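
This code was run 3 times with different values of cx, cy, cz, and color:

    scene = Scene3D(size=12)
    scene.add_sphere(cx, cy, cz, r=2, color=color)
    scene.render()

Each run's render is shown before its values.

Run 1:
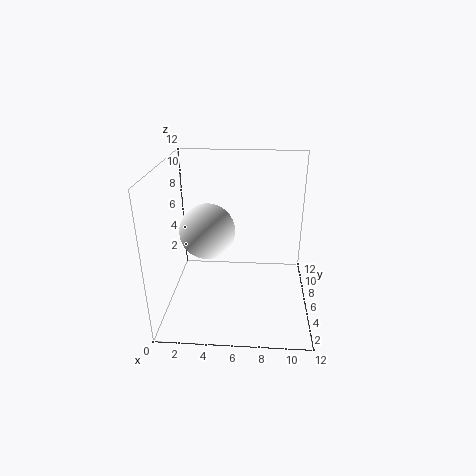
cx = 4
cy = 3
cz = 8
color = 'white'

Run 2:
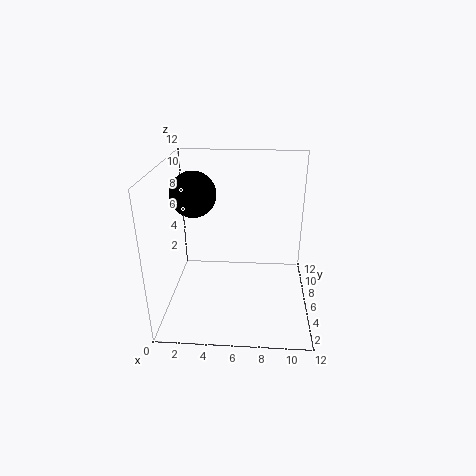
cx = 2
cy = 8
cz = 9
color = 'black'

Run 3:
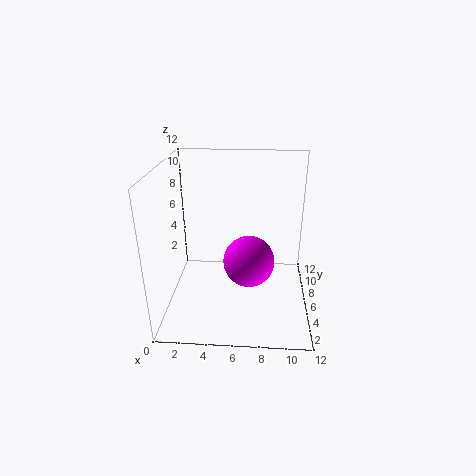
cx = 7
cy = 4
cz = 5
color = 'magenta'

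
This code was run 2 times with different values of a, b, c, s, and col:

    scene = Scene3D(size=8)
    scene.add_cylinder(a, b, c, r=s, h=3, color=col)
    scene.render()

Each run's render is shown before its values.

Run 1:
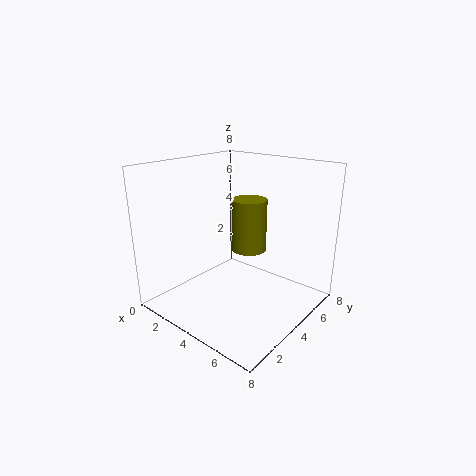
a = 4, b = 5, c = 3, s = 1, col = 'olive'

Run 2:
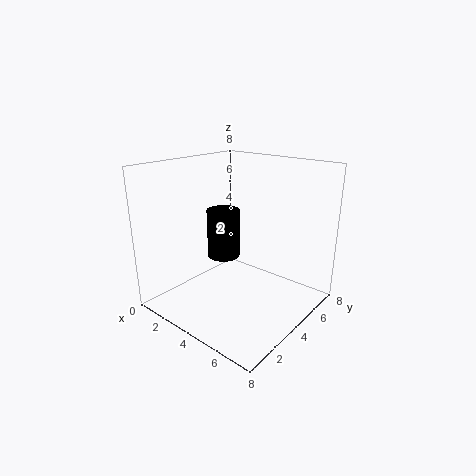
a = 2, b = 5, c = 2, s = 1, col = 'black'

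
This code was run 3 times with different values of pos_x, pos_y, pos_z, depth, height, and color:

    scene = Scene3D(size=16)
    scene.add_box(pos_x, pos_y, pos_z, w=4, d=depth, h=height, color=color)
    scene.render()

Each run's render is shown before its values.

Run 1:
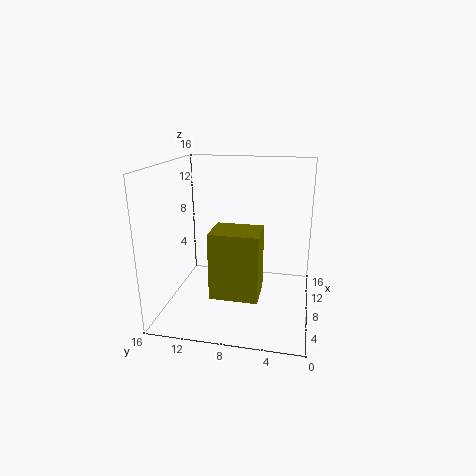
pos_x = 3, pos_y = 5, pos_z = 3, depth = 5, height = 7, color = 'olive'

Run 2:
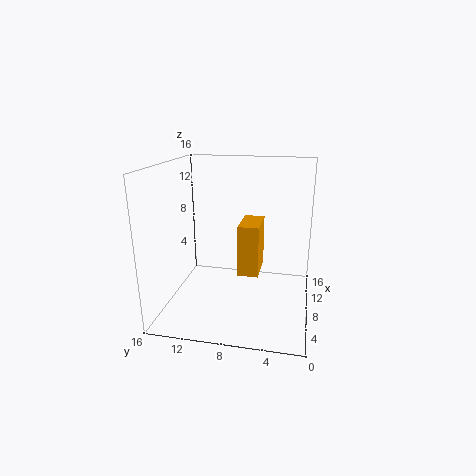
pos_x = 3, pos_y = 5, pos_z = 6, depth = 2, height = 5, color = 'orange'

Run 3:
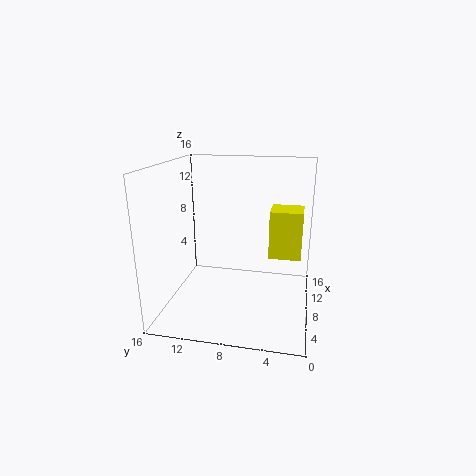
pos_x = 12, pos_y = 1, pos_z = 4, depth = 4, height = 6, color = 'yellow'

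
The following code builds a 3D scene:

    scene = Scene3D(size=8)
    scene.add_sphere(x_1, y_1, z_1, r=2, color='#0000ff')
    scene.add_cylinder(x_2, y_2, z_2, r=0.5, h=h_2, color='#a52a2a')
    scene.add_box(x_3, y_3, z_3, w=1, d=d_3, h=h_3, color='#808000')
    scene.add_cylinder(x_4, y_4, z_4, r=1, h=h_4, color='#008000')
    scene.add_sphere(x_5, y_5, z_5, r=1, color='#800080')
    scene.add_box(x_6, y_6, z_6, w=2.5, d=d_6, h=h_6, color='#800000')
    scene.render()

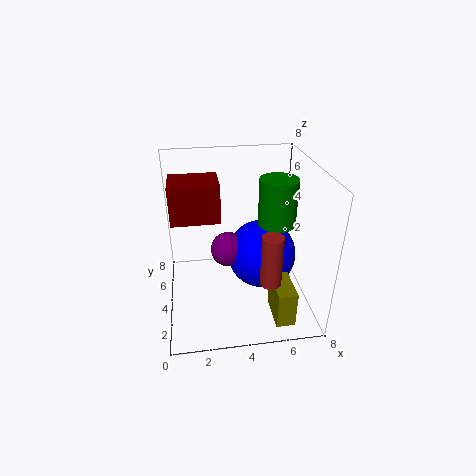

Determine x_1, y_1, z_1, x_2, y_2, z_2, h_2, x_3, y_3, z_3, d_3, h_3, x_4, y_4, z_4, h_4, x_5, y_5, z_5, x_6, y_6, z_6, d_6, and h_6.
x_1 = 5.5
y_1 = 4.5
z_1 = 2.5
x_2 = 5
y_2 = 0.5
z_2 = 3.5
h_2 = 2.5
x_3 = 5.5
y_3 = 0.5
z_3 = 0.5
d_3 = 2
h_3 = 2
x_4 = 6
y_4 = 3.5
z_4 = 5
h_4 = 2.5
x_5 = 3.5
y_5 = 4.5
z_5 = 3
x_6 = 0.5
y_6 = 3
z_6 = 5.5
d_6 = 2
h_6 = 2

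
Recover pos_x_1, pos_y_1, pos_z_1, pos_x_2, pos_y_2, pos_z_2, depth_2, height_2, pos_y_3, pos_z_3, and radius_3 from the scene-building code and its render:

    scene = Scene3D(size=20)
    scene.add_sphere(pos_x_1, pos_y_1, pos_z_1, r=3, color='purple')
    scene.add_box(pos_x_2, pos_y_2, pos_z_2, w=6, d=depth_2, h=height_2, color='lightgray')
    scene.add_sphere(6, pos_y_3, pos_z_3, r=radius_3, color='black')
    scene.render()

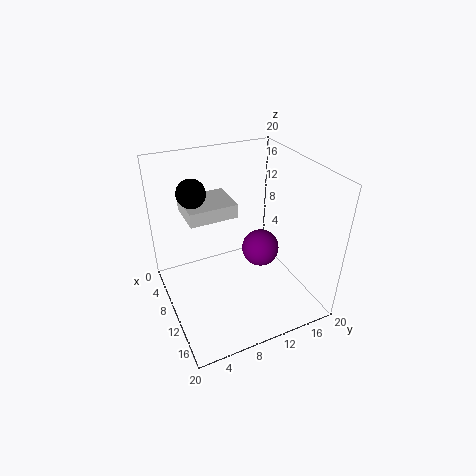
pos_x_1 = 6
pos_y_1 = 16
pos_z_1 = 4
pos_x_2 = 2
pos_y_2 = 4
pos_z_2 = 12
depth_2 = 7
height_2 = 2
pos_y_3 = 5
pos_z_3 = 16
radius_3 = 2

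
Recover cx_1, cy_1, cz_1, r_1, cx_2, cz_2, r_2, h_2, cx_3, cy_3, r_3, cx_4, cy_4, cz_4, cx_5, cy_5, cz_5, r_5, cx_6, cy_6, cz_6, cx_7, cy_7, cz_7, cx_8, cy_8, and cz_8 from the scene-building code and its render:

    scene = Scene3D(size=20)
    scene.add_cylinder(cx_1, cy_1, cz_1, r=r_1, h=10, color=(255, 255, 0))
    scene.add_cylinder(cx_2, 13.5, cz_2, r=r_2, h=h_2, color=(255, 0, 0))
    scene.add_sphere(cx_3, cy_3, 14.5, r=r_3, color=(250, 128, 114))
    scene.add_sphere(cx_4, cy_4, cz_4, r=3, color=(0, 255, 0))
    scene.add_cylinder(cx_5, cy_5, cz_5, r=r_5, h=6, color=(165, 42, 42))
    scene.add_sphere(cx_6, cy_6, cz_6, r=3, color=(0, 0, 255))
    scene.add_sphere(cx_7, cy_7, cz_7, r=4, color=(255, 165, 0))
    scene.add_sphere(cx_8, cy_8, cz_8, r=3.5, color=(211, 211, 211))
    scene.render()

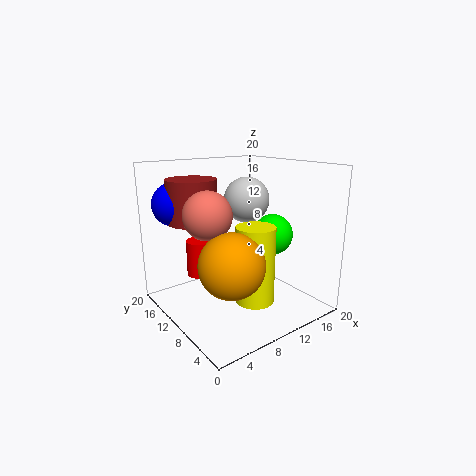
cx_1 = 9
cy_1 = 5
cz_1 = 3
r_1 = 2.5
cx_2 = 6
cz_2 = 4.5
r_2 = 2
h_2 = 5
cx_3 = 4
cy_3 = 8
r_3 = 3
cx_4 = 16
cy_4 = 9.5
cz_4 = 9.5
cx_5 = 5.5
cy_5 = 14.5
cz_5 = 12
r_5 = 3.5
cx_6 = 3.5
cy_6 = 16
cz_6 = 14.5
cx_7 = 5
cy_7 = 4.5
cz_7 = 9
cx_8 = 15
cy_8 = 14.5
cz_8 = 14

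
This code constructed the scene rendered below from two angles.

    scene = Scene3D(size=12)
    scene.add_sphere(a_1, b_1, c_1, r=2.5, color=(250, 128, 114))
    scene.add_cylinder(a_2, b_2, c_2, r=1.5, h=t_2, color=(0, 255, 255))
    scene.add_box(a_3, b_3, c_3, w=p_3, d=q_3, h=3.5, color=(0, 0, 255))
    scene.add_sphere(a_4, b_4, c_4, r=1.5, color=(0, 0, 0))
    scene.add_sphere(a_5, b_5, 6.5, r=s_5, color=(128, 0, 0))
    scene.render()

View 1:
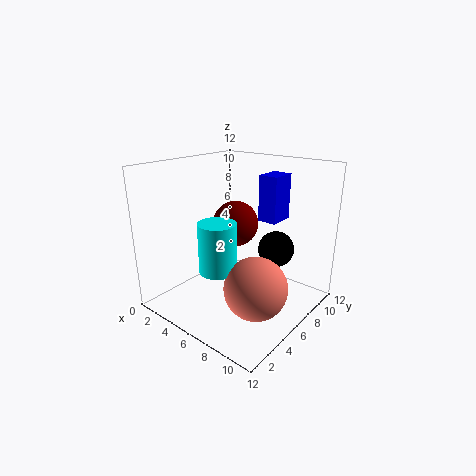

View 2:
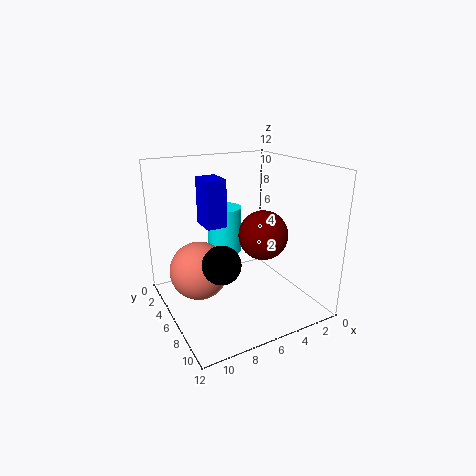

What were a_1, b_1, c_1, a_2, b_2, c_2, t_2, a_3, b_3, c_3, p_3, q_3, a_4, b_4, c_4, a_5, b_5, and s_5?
a_1 = 9
b_1 = 4.5
c_1 = 3
a_2 = 6
b_2 = 3.5
c_2 = 4
t_2 = 4
a_3 = 8
b_3 = 6
c_3 = 8
p_3 = 1.5
q_3 = 2
a_4 = 8.5
b_4 = 8
c_4 = 5
a_5 = 4.5
b_5 = 7.5
s_5 = 2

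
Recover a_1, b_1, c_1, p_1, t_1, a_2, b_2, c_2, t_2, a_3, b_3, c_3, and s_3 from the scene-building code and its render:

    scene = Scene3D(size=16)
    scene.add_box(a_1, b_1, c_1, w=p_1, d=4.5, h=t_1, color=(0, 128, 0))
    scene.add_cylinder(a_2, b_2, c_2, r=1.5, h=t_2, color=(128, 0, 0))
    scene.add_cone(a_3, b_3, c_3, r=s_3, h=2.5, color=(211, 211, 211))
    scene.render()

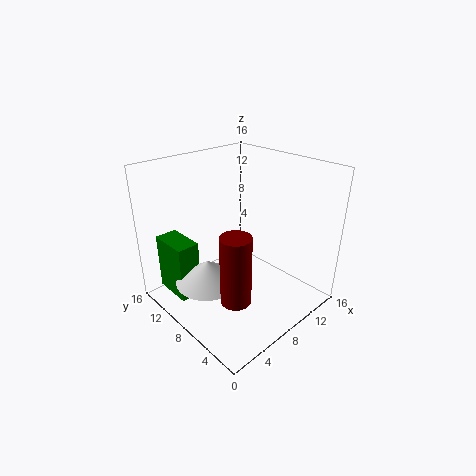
a_1 = 1.5, b_1 = 10, c_1 = 1.5, p_1 = 2.5, t_1 = 6.5, a_2 = 3.5, b_2 = 3.5, c_2 = 4.5, t_2 = 7, a_3 = 4, b_3 = 8.5, c_3 = 4, s_3 = 3.5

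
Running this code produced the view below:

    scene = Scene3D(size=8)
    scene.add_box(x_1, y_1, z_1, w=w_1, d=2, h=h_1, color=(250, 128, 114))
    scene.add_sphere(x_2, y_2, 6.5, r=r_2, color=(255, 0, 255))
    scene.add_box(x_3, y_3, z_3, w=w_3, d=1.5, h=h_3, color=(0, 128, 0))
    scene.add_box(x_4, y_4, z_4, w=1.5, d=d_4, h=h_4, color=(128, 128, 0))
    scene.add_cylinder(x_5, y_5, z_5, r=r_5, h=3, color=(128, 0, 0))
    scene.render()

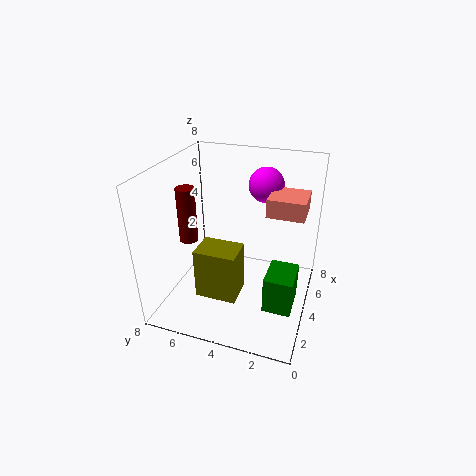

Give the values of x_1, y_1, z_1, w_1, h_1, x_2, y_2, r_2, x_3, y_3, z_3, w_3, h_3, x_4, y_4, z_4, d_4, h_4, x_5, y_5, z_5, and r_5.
x_1 = 4, y_1 = 0.5, z_1 = 5.5, w_1 = 2, h_1 = 1, x_2 = 6, y_2 = 3, r_2 = 1, x_3 = 2, y_3 = 0.5, z_3 = 1, w_3 = 2, h_3 = 2, x_4 = 0.5, y_4 = 3, z_4 = 2.5, d_4 = 2, h_4 = 2.5, x_5 = 3, y_5 = 6.5, z_5 = 4, r_5 = 0.5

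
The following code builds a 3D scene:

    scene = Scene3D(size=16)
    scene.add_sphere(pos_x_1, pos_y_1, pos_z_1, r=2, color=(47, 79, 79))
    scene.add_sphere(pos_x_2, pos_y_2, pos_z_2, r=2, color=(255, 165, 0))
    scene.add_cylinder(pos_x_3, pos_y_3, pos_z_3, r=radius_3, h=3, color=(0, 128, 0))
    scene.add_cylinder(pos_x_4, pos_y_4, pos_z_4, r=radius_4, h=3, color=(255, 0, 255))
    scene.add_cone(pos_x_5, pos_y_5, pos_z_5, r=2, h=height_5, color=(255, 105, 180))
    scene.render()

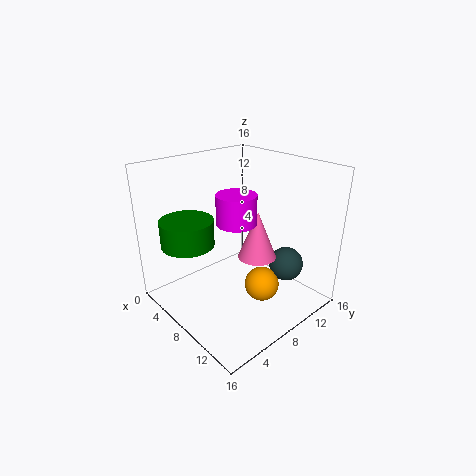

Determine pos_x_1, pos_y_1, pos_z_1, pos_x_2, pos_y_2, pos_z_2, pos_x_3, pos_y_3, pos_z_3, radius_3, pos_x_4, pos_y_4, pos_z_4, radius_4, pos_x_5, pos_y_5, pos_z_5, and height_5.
pos_x_1 = 11
pos_y_1 = 13
pos_z_1 = 4
pos_x_2 = 10
pos_y_2 = 10
pos_z_2 = 2
pos_x_3 = 4
pos_y_3 = 4
pos_z_3 = 7
radius_3 = 3
pos_x_4 = 10
pos_y_4 = 6
pos_z_4 = 11
radius_4 = 2
pos_x_5 = 11
pos_y_5 = 8
pos_z_5 = 7
height_5 = 5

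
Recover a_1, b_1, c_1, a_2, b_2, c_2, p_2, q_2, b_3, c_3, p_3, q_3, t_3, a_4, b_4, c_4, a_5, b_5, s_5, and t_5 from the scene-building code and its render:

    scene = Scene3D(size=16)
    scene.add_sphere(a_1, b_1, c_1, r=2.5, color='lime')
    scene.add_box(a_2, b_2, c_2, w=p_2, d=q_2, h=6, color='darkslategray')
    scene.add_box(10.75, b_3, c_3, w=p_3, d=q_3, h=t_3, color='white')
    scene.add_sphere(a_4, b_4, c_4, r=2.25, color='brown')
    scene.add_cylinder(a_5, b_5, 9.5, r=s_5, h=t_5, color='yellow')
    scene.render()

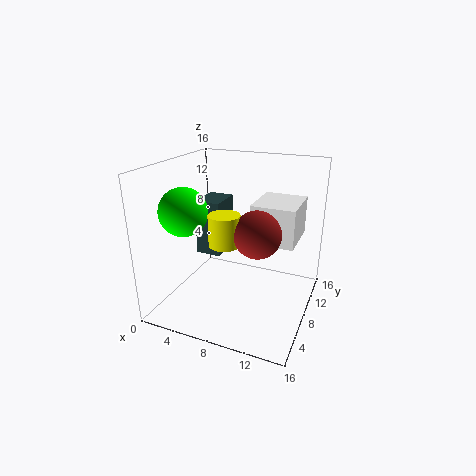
a_1 = 3.75, b_1 = 4, c_1 = 11.75, a_2 = 3.75, b_2 = 6.25, c_2 = 6.25, p_2 = 2.75, q_2 = 3.75, b_3 = 4.25, c_3 = 9.5, p_3 = 4.25, q_3 = 5, t_3 = 3.75, a_4 = 11.75, b_4 = 3.75, c_4 = 10.75, a_5 = 8.75, b_5 = 3, s_5 = 1.5, t_5 = 3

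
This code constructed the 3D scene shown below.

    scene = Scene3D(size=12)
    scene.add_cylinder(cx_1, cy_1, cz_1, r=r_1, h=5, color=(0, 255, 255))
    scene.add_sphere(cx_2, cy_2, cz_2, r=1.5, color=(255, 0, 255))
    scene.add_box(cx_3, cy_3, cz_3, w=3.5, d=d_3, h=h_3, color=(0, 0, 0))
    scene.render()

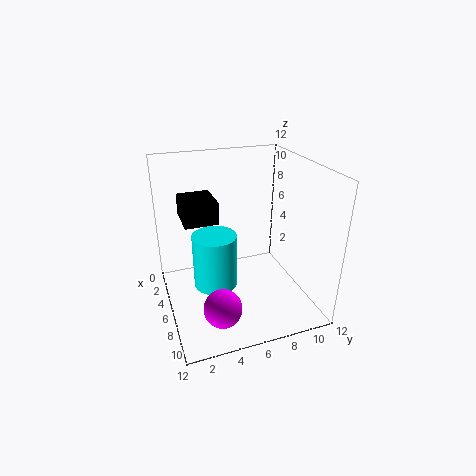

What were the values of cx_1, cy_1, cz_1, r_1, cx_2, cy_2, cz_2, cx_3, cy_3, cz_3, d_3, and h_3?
cx_1 = 4, cy_1 = 4.5, cz_1 = 0.5, r_1 = 2, cx_2 = 9.5, cy_2 = 3.5, cz_2 = 2, cx_3 = 0.5, cy_3 = 2, cz_3 = 6.5, d_3 = 3, h_3 = 2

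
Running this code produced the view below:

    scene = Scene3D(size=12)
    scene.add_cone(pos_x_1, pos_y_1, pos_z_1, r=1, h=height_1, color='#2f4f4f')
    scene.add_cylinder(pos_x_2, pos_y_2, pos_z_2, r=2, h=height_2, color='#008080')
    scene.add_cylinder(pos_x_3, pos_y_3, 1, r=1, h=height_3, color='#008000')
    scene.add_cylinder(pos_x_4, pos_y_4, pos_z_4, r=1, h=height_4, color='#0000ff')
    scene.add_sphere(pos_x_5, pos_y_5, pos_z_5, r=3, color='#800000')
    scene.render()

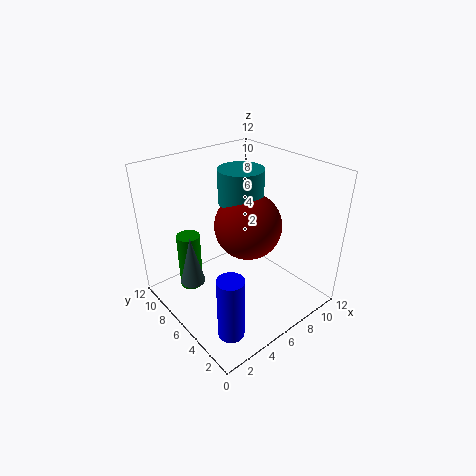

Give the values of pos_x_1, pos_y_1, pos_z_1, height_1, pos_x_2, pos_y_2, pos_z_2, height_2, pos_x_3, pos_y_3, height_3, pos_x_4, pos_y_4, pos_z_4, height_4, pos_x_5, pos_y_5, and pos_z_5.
pos_x_1 = 2
pos_y_1 = 7
pos_z_1 = 3
height_1 = 4
pos_x_2 = 8
pos_y_2 = 8
pos_z_2 = 8
height_2 = 3
pos_x_3 = 3
pos_y_3 = 9
height_3 = 5
pos_x_4 = 2
pos_y_4 = 2
pos_z_4 = 1
height_4 = 5
pos_x_5 = 8
pos_y_5 = 7
pos_z_5 = 6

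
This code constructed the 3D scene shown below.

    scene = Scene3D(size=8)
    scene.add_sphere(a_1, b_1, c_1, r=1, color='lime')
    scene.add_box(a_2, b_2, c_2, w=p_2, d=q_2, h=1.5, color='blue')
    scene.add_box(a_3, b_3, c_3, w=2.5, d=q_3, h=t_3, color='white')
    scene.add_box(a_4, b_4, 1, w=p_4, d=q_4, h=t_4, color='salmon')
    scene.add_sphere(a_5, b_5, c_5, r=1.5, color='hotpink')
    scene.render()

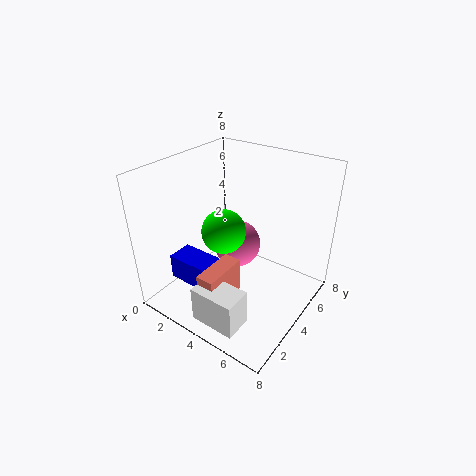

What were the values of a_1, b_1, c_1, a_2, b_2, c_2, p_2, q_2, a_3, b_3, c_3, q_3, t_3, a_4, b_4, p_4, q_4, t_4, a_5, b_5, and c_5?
a_1 = 5, b_1 = 1.5, c_1 = 6, a_2 = 0.5, b_2 = 2, c_2 = 1, p_2 = 2.5, q_2 = 1.5, a_3 = 3.5, b_3 = 0.5, c_3 = 0.5, q_3 = 1.5, t_3 = 2, a_4 = 3.5, b_4 = 1, p_4 = 1, q_4 = 2.5, t_4 = 2, a_5 = 2.5, b_5 = 6, c_5 = 2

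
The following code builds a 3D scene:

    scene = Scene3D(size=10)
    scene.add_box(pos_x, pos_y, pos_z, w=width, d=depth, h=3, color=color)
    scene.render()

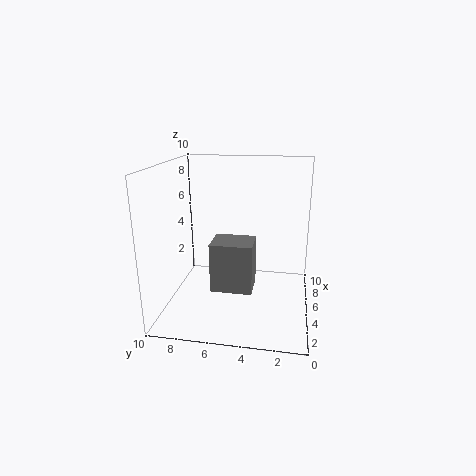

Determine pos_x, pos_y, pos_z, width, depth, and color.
pos_x = 1
pos_y = 3.5
pos_z = 3
width = 2
depth = 2.5
color = 'gray'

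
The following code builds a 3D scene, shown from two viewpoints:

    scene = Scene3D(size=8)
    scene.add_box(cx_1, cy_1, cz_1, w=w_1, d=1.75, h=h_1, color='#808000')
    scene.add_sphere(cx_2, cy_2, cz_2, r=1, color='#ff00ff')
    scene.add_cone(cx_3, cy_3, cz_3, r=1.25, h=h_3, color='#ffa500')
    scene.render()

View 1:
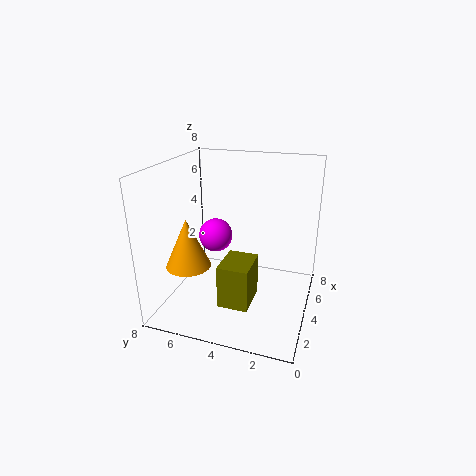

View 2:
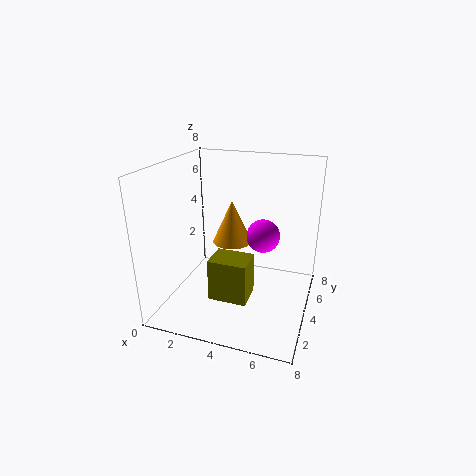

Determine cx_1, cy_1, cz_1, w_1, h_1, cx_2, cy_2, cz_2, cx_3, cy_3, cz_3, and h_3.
cx_1 = 2.5, cy_1 = 3, cz_1 = 0.25, w_1 = 2.25, h_1 = 2.5, cx_2 = 5, cy_2 = 5.75, cz_2 = 3.5, cx_3 = 2.75, cy_3 = 6.5, cz_3 = 2.5, h_3 = 2.75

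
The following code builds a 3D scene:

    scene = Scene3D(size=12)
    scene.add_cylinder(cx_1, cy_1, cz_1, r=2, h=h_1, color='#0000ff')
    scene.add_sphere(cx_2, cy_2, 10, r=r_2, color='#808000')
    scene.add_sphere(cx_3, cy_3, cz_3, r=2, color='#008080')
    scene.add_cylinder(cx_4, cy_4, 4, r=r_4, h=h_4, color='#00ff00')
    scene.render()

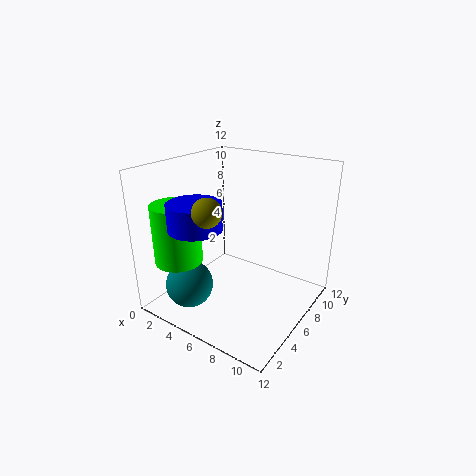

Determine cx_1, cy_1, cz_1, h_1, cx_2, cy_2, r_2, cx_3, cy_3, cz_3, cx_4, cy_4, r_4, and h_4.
cx_1 = 5; cy_1 = 2; cz_1 = 8; h_1 = 2; cx_2 = 7; cy_2 = 1; r_2 = 1; cx_3 = 3; cy_3 = 3; cz_3 = 2; cx_4 = 2; cy_4 = 3; r_4 = 2; h_4 = 5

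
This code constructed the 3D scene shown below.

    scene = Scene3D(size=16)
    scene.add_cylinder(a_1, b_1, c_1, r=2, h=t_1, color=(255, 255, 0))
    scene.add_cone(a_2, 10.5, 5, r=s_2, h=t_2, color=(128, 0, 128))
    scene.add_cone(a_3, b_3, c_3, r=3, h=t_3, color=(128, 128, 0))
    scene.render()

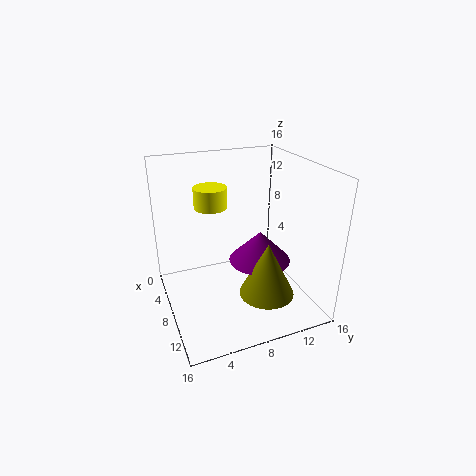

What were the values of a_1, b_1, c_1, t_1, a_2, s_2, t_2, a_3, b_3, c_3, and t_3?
a_1 = 3
b_1 = 6.5
c_1 = 10
t_1 = 2.5
a_2 = 8.5
s_2 = 3.5
t_2 = 3.5
a_3 = 11.5
b_3 = 10
c_3 = 2.5
t_3 = 6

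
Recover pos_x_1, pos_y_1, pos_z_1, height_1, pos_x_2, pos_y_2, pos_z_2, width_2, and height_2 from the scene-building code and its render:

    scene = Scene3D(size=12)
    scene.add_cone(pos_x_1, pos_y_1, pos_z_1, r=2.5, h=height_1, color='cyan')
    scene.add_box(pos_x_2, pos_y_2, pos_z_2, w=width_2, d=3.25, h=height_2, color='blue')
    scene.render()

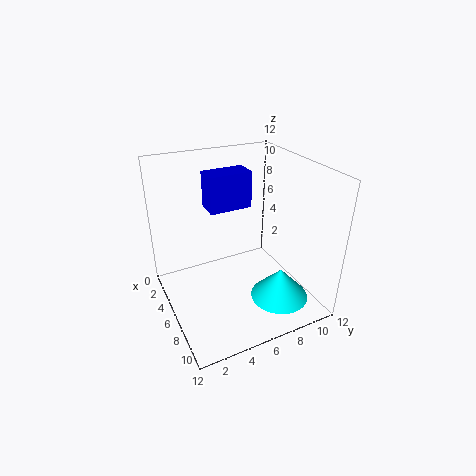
pos_x_1 = 8.25
pos_y_1 = 9
pos_z_1 = 0.5
height_1 = 2.75
pos_x_2 = 5.5
pos_y_2 = 3.25
pos_z_2 = 9.25
width_2 = 1.75
height_2 = 2.75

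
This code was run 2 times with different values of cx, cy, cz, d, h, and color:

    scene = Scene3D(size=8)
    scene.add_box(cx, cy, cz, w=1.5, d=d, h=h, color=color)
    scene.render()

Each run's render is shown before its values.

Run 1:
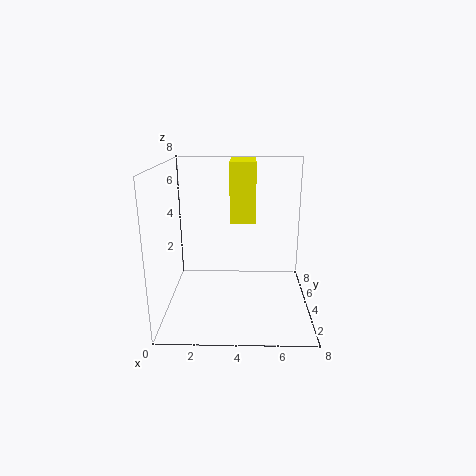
cx = 3.5; cy = 5; cz = 4.5; d = 2.5; h = 3.5; color = 'yellow'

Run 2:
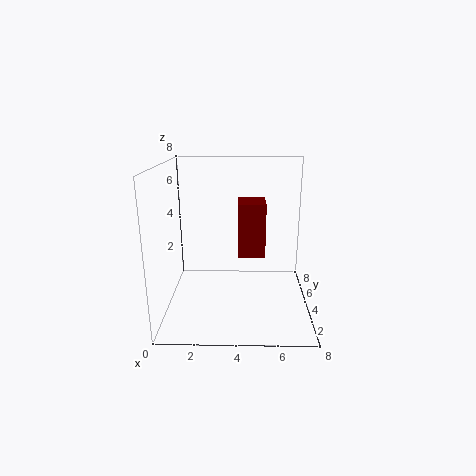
cx = 4; cy = 3.5; cz = 3; d = 2; h = 3; color = 'maroon'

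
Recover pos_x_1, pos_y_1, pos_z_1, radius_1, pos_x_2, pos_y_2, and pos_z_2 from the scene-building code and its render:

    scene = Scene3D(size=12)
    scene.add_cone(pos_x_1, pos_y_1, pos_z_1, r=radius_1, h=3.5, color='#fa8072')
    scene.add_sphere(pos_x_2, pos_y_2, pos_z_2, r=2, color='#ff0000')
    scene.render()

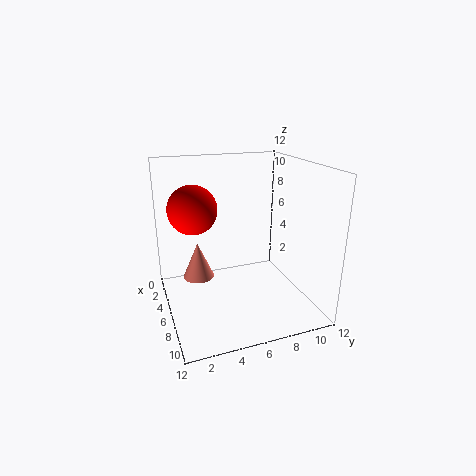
pos_x_1 = 1.5, pos_y_1 = 3.5, pos_z_1 = 0.5, radius_1 = 1.5, pos_x_2 = 5, pos_y_2 = 2.5, pos_z_2 = 8.5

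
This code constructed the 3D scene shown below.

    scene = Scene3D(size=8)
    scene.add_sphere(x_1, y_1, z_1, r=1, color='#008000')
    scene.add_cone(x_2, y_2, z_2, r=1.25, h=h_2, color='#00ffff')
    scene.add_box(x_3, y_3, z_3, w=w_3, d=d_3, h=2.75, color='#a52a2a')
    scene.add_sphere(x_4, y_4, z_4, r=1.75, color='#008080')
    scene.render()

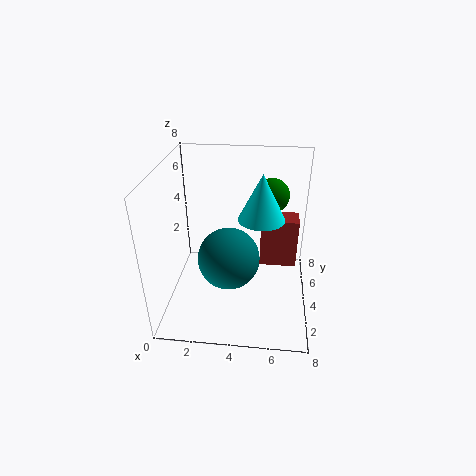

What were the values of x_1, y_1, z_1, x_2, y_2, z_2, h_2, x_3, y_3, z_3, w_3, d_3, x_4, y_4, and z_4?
x_1 = 5.75; y_1 = 6; z_1 = 5.75; x_2 = 5.25; y_2 = 4; z_2 = 5.25; h_2 = 2.5; x_3 = 5.25; y_3 = 3.75; z_3 = 2.5; w_3 = 2; d_3 = 1.25; x_4 = 3.5; y_4 = 3.75; z_4 = 2.75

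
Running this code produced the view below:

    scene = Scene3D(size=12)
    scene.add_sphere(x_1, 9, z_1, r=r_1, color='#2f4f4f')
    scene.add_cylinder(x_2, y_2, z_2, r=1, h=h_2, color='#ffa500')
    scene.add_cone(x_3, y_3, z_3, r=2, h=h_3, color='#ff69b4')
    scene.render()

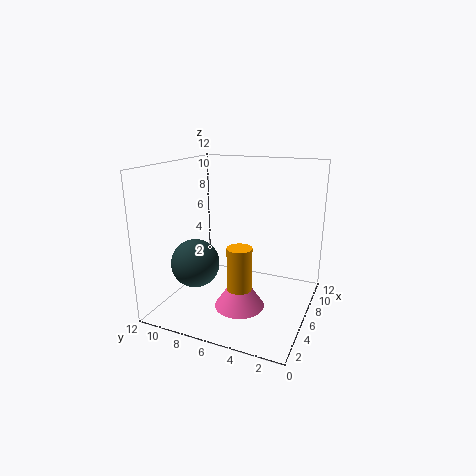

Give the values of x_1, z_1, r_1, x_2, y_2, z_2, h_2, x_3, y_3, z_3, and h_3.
x_1 = 4
z_1 = 4
r_1 = 2
x_2 = 4
y_2 = 5
z_2 = 1
h_2 = 5
x_3 = 4
y_3 = 5
z_3 = 1
h_3 = 3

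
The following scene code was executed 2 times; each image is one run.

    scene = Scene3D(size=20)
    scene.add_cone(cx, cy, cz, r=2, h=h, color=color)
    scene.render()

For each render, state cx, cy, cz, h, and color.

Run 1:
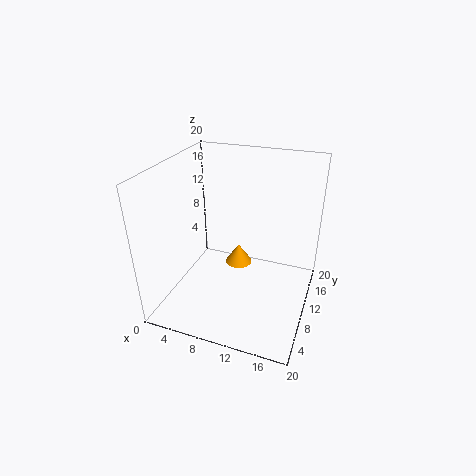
cx = 9, cy = 13, cz = 4, h = 3, color = 'orange'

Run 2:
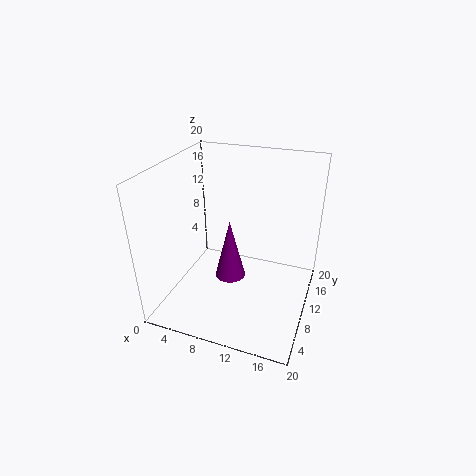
cx = 10, cy = 7, cz = 6, h = 8, color = 'purple'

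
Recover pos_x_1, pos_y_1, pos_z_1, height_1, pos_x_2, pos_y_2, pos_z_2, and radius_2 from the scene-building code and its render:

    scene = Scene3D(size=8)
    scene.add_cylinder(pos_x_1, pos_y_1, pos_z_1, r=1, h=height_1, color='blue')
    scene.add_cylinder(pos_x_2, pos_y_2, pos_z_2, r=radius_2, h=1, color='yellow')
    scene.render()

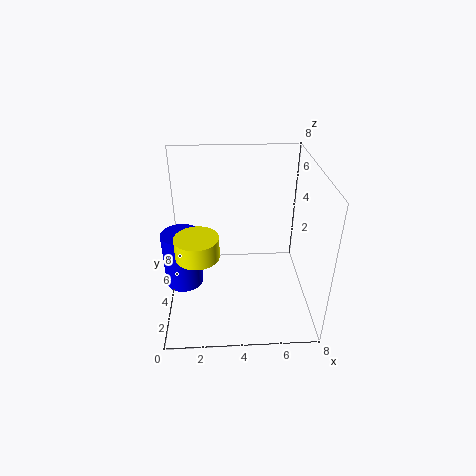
pos_x_1 = 1
pos_y_1 = 3
pos_z_1 = 2
height_1 = 3
pos_x_2 = 2
pos_y_2 = 1
pos_z_2 = 5
radius_2 = 1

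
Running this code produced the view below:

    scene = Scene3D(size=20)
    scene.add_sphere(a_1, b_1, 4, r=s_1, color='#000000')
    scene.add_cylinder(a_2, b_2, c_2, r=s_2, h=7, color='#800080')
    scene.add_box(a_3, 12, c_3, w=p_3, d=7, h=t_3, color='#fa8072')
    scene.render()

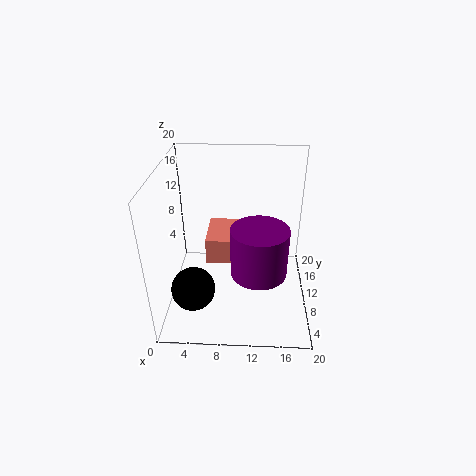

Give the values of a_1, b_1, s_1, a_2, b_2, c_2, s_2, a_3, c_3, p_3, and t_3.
a_1 = 4, b_1 = 6, s_1 = 3, a_2 = 13, b_2 = 9, c_2 = 5, s_2 = 4, a_3 = 5, c_3 = 4, p_3 = 6, t_3 = 4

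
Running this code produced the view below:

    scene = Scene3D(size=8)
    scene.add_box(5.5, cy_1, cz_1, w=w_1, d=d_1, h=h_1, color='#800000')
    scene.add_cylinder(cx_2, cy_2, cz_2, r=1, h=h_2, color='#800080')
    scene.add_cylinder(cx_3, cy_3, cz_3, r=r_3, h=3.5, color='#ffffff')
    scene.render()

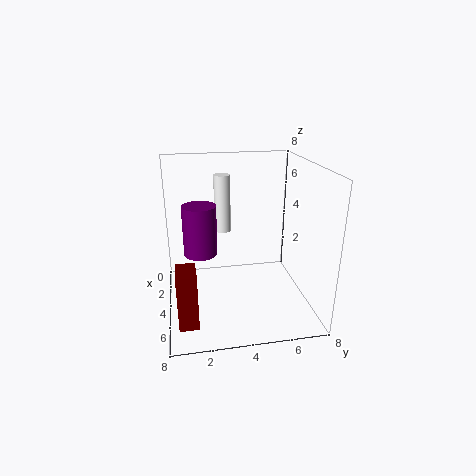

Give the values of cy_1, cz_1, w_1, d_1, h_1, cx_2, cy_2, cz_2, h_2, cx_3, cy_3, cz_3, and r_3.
cy_1 = 0.5; cz_1 = 0.5; w_1 = 1.5; d_1 = 1; h_1 = 3; cx_2 = 2.5; cy_2 = 2; cz_2 = 2.5; h_2 = 3; cx_3 = 1.5; cy_3 = 3.5; cz_3 = 3.5; r_3 = 0.5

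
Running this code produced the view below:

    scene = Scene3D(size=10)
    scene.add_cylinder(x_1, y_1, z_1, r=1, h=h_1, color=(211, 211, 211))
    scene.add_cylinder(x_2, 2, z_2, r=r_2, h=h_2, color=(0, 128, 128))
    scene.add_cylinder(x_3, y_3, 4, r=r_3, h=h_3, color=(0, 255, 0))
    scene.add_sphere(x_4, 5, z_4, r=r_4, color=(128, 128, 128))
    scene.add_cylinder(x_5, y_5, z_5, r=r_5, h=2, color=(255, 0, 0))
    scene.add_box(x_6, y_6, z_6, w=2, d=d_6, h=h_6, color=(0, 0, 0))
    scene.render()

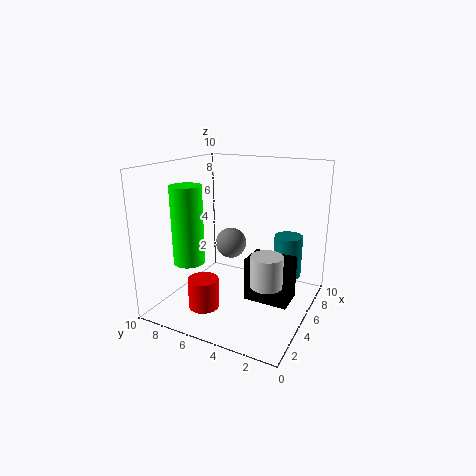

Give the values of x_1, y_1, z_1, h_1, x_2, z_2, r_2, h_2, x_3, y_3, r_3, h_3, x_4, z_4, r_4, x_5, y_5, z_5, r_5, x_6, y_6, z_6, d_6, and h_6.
x_1 = 3
y_1 = 2
z_1 = 3
h_1 = 2
x_2 = 7
z_2 = 2
r_2 = 1
h_2 = 3
x_3 = 2
y_3 = 7
r_3 = 1
h_3 = 5
x_4 = 4
z_4 = 5
r_4 = 1
x_5 = 2
y_5 = 6
z_5 = 1
r_5 = 1
x_6 = 4
y_6 = 1
z_6 = 1
d_6 = 3
h_6 = 3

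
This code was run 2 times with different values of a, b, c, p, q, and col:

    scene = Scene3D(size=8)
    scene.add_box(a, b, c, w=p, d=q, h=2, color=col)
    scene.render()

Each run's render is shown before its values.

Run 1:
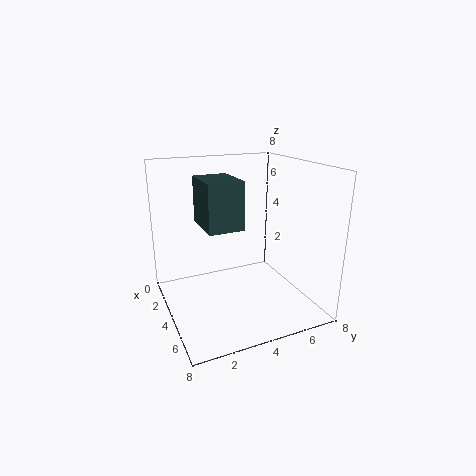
a = 6
b = 1
c = 6
p = 2
q = 1.5
col = 'darkslategray'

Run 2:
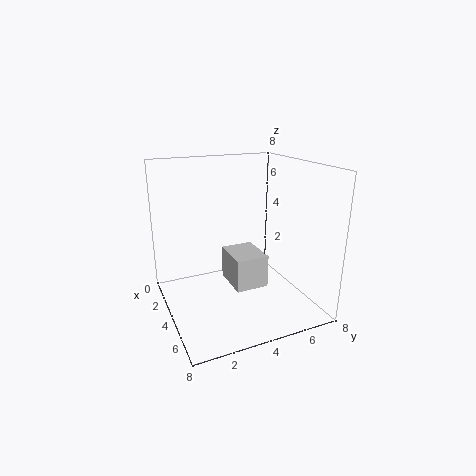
a = 1.5
b = 4
c = 0.5
p = 2.5
q = 2
col = 'lightgray'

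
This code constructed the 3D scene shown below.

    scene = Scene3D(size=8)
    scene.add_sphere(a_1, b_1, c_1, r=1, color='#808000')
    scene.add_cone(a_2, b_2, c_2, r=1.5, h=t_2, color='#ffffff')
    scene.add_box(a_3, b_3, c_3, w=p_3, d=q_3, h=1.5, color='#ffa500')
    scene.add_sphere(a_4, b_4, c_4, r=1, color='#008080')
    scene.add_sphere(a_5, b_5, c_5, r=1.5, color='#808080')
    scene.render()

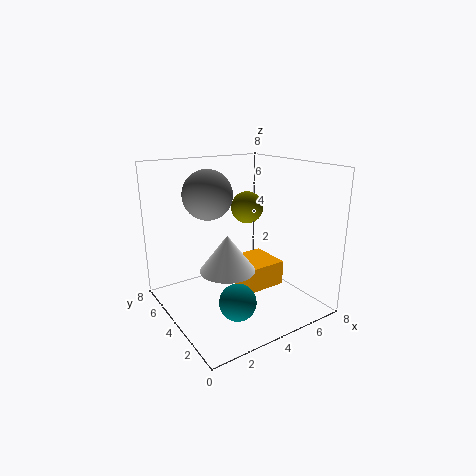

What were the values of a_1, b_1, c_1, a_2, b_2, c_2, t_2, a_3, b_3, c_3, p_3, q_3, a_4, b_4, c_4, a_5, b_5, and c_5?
a_1 = 6; b_1 = 6; c_1 = 5; a_2 = 3; b_2 = 3.5; c_2 = 2.5; t_2 = 2; a_3 = 4.5; b_3 = 3.5; c_3 = 0.5; p_3 = 2.5; q_3 = 2.5; a_4 = 3; b_4 = 2.5; c_4 = 1; a_5 = 3.5; b_5 = 6.5; c_5 = 6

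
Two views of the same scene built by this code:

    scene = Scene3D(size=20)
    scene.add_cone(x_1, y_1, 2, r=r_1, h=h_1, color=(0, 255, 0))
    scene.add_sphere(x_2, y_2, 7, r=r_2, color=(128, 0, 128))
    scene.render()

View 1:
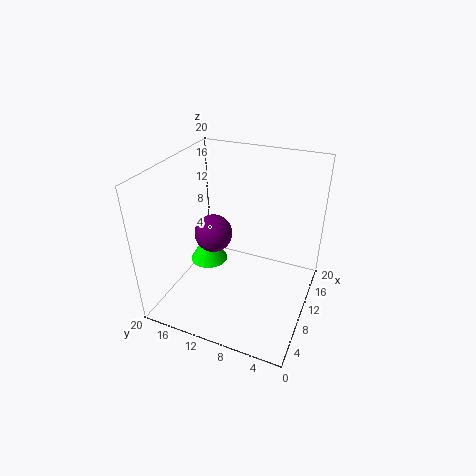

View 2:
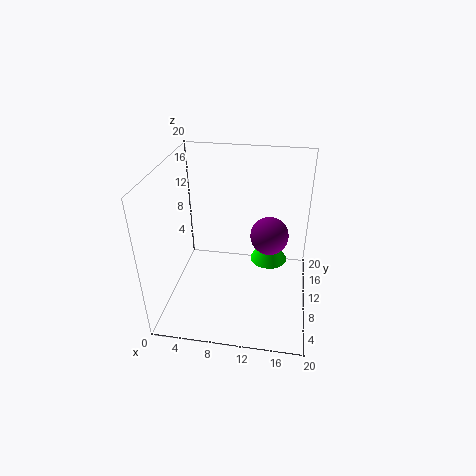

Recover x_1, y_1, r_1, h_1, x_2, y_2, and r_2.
x_1 = 14; y_1 = 17; r_1 = 3; h_1 = 5; x_2 = 14; y_2 = 16; r_2 = 3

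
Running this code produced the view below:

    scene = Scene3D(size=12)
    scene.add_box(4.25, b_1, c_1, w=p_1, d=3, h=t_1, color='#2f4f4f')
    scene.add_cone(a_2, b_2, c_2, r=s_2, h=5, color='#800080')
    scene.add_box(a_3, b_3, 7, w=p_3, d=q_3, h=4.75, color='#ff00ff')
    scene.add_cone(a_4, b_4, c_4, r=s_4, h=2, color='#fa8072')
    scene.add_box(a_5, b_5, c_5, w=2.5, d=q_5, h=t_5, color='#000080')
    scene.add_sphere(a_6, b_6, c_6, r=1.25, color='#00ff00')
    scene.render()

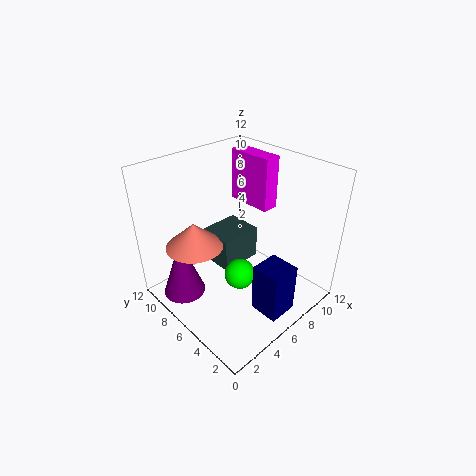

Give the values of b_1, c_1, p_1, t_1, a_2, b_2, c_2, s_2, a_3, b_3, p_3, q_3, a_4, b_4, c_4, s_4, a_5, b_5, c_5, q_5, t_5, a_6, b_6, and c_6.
b_1 = 5.5, c_1 = 3.75, p_1 = 3.5, t_1 = 2.75, a_2 = 1.75, b_2 = 8.25, c_2 = 1.5, s_2 = 1.75, a_3 = 9.5, b_3 = 6.25, p_3 = 1.5, q_3 = 4.25, a_4 = 2.5, b_4 = 7.25, c_4 = 6.25, s_4 = 2.25, a_5 = 5.25, b_5 = 1, c_5 = 0.5, q_5 = 2.5, t_5 = 4.25, a_6 = 5, b_6 = 4.75, c_6 = 3.5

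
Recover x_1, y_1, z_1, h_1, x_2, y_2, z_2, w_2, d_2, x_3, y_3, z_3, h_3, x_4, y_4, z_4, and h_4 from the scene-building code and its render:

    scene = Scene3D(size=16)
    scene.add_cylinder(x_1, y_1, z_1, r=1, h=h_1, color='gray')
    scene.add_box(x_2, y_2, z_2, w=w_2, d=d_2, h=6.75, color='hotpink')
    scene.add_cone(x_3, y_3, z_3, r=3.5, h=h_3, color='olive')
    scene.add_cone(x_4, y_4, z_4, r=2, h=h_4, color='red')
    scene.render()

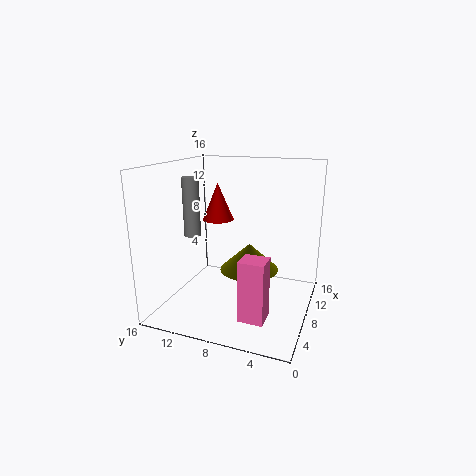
x_1 = 9, y_1 = 14.25, z_1 = 7.25, h_1 = 7, x_2 = 3.75, y_2 = 3.75, z_2 = 0.25, w_2 = 2.5, d_2 = 2.75, x_3 = 10.5, y_3 = 7.5, z_3 = 3.25, h_3 = 3.25, x_4 = 13.25, y_4 = 12.75, z_4 = 8.25, h_4 = 4.75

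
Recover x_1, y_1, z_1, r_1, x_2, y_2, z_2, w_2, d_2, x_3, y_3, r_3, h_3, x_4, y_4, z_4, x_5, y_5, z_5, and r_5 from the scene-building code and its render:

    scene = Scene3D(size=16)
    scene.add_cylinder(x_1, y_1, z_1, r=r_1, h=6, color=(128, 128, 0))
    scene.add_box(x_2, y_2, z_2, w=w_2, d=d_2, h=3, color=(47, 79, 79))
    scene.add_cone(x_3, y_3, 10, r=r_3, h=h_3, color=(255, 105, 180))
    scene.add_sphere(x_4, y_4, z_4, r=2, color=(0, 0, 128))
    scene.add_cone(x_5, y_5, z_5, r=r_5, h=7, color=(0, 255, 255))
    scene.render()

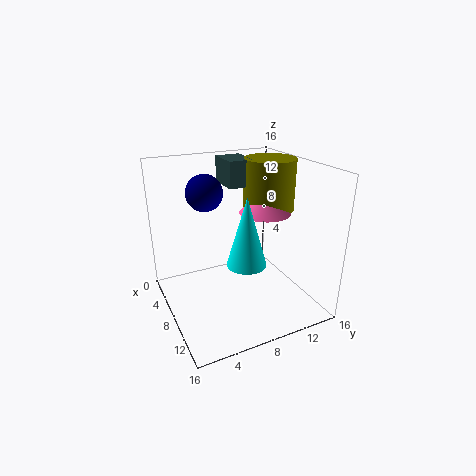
x_1 = 6; y_1 = 13; z_1 = 10; r_1 = 3; x_2 = 2; y_2 = 8; z_2 = 13; w_2 = 4; d_2 = 3; x_3 = 7; y_3 = 12; r_3 = 3; h_3 = 3; x_4 = 6; y_4 = 5; z_4 = 13; x_5 = 12; y_5 = 7; z_5 = 7; r_5 = 2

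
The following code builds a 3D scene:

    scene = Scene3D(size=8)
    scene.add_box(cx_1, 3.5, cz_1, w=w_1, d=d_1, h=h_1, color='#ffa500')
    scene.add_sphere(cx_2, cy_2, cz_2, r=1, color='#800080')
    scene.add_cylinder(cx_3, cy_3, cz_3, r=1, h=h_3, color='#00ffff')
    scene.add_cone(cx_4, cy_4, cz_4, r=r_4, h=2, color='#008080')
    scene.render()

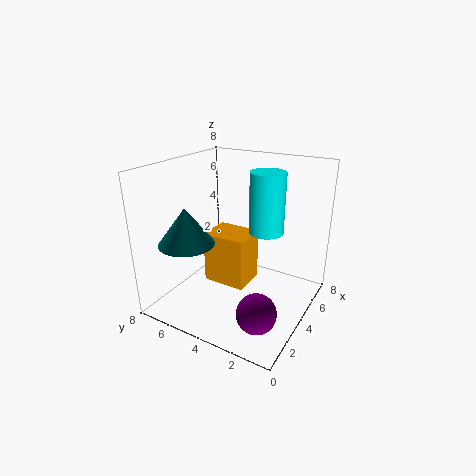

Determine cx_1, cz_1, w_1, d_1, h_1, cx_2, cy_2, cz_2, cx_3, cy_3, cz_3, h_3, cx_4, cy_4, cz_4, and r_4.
cx_1 = 3.5
cz_1 = 1
w_1 = 2
d_1 = 2.5
h_1 = 3
cx_2 = 1.5
cy_2 = 1.5
cz_2 = 1.5
cx_3 = 5.5
cy_3 = 3
cz_3 = 4
h_3 = 3.5
cx_4 = 2
cy_4 = 6
cz_4 = 4
r_4 = 1.5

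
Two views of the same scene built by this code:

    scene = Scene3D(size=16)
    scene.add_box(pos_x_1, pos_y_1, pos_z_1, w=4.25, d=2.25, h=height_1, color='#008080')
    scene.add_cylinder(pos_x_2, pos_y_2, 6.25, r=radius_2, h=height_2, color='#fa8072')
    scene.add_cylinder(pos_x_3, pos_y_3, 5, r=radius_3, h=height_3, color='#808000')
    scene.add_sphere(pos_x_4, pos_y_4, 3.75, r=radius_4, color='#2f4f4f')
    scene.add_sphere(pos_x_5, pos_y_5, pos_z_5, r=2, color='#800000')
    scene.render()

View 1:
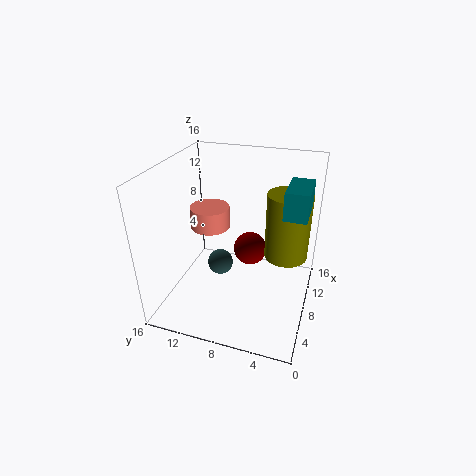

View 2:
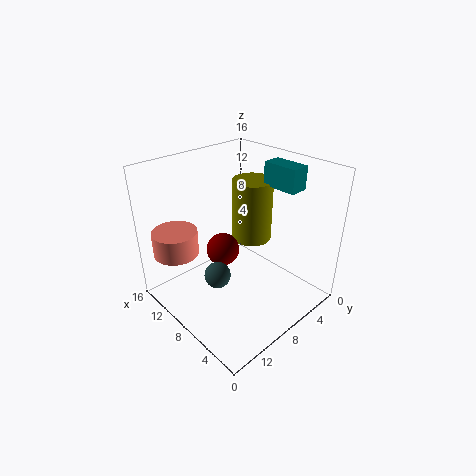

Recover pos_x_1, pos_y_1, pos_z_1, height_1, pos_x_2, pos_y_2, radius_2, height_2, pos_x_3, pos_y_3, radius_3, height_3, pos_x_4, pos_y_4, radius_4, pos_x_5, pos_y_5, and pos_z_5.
pos_x_1 = 5
pos_y_1 = 0.5
pos_z_1 = 12.5
height_1 = 2.75
pos_x_2 = 12.5
pos_y_2 = 13.25
radius_2 = 2.5
height_2 = 2.75
pos_x_3 = 10.75
pos_y_3 = 3
radius_3 = 2.5
height_3 = 7.75
pos_x_4 = 8.75
pos_y_4 = 10.5
radius_4 = 1.5
pos_x_5 = 11.25
pos_y_5 = 7.5
pos_z_5 = 4.75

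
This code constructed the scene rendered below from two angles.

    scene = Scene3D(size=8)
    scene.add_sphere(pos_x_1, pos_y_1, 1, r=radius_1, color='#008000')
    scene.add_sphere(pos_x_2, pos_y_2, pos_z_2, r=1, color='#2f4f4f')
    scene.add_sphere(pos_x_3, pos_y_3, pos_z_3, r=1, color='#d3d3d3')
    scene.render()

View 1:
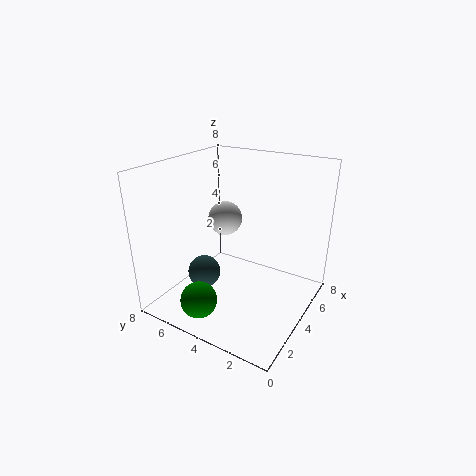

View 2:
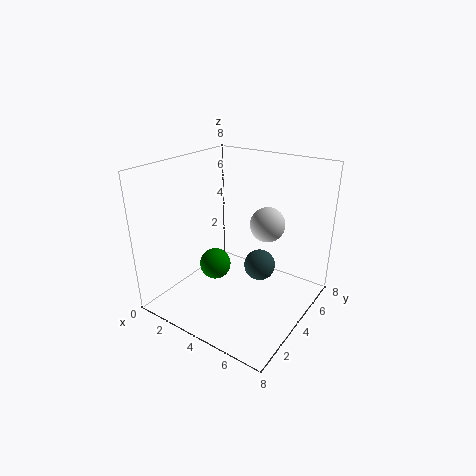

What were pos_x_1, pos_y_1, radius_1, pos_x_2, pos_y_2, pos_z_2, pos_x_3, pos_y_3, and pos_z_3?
pos_x_1 = 1.5
pos_y_1 = 5
radius_1 = 1
pos_x_2 = 4
pos_y_2 = 6.5
pos_z_2 = 1
pos_x_3 = 5
pos_y_3 = 5.5
pos_z_3 = 4.5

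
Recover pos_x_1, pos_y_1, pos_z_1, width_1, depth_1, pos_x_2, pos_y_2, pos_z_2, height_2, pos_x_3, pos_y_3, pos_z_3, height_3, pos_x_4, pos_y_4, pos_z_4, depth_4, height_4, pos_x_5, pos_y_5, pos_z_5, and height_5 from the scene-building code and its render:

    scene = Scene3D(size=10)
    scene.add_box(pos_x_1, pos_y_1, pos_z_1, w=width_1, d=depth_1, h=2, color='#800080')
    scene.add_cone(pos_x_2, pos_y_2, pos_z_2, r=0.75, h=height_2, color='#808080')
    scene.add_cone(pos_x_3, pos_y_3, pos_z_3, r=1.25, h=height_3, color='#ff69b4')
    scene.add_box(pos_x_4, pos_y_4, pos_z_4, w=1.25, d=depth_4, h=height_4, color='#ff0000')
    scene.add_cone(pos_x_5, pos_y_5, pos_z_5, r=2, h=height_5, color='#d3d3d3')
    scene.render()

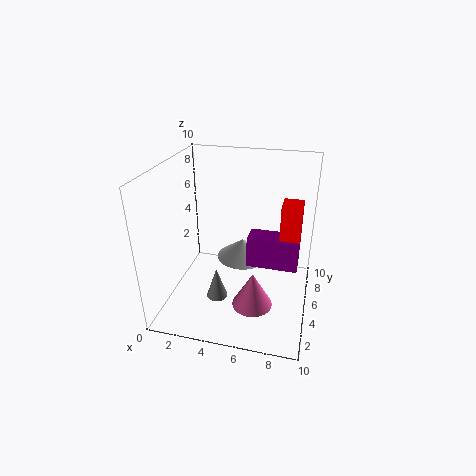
pos_x_1 = 6; pos_y_1 = 3.25; pos_z_1 = 4; width_1 = 3.25; depth_1 = 1.5; pos_x_2 = 3.75; pos_y_2 = 3.75; pos_z_2 = 0.75; height_2 = 2.25; pos_x_3 = 6.75; pos_y_3 = 1.75; pos_z_3 = 2.25; height_3 = 2.25; pos_x_4 = 8; pos_y_4 = 3.5; pos_z_4 = 5; depth_4 = 1.5; height_4 = 3.25; pos_x_5 = 4.75; pos_y_5 = 7.5; pos_z_5 = 2; height_5 = 1.5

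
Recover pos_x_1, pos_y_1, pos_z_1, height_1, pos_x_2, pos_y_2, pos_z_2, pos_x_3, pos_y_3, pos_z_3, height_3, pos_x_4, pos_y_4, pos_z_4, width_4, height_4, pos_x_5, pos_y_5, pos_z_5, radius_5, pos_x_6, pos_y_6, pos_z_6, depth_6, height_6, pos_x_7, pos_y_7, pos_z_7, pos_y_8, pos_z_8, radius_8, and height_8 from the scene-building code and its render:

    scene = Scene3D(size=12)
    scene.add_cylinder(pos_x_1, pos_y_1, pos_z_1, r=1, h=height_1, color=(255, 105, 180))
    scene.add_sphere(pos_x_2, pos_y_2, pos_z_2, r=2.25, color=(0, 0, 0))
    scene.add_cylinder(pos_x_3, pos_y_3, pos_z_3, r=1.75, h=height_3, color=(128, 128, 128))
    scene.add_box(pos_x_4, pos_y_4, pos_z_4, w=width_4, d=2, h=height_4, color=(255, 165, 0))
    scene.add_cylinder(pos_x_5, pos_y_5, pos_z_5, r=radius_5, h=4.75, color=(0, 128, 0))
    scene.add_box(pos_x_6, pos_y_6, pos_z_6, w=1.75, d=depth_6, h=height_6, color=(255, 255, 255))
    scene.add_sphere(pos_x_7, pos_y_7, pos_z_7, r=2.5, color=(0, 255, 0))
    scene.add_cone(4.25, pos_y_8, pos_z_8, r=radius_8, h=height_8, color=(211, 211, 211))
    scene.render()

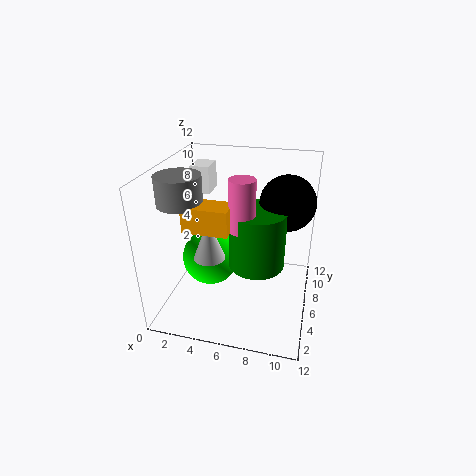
pos_x_1 = 6.75; pos_y_1 = 4.25; pos_z_1 = 7.75; height_1 = 4; pos_x_2 = 9.75; pos_y_2 = 7.25; pos_z_2 = 9; pos_x_3 = 2; pos_y_3 = 4; pos_z_3 = 9.5; height_3 = 2.25; pos_x_4 = 2.5; pos_y_4 = 2.75; pos_z_4 = 7.75; width_4 = 3.5; height_4 = 2; pos_x_5 = 7.75; pos_y_5 = 5.25; pos_z_5 = 4.25; radius_5 = 2.25; pos_x_6 = 0.75; pos_y_6 = 9.25; pos_z_6 = 8.25; depth_6 = 2.25; height_6 = 2.5; pos_x_7 = 3.25; pos_y_7 = 6.75; pos_z_7 = 3.25; pos_y_8 = 3.75; pos_z_8 = 5.25; radius_8 = 1.25; height_8 = 3.25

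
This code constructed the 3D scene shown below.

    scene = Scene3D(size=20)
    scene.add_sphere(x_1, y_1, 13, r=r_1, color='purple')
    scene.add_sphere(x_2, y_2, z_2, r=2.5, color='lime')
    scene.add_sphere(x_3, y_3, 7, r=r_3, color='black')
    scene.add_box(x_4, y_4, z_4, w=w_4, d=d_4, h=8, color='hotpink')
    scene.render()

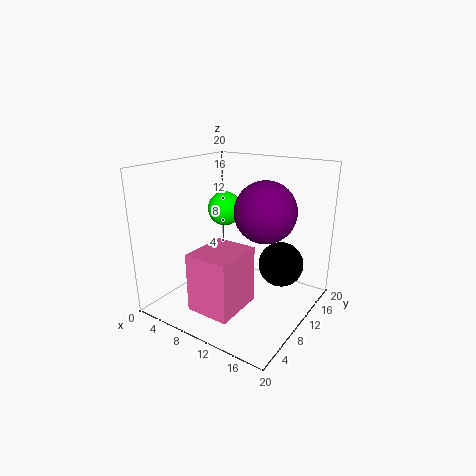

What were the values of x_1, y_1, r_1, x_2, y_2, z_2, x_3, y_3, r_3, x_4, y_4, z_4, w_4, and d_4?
x_1 = 12, y_1 = 14, r_1 = 4.5, x_2 = 6, y_2 = 12.5, z_2 = 13, x_3 = 16, y_3 = 11.5, r_3 = 3, x_4 = 7, y_4 = 2.5, z_4 = 1.5, w_4 = 6, d_4 = 7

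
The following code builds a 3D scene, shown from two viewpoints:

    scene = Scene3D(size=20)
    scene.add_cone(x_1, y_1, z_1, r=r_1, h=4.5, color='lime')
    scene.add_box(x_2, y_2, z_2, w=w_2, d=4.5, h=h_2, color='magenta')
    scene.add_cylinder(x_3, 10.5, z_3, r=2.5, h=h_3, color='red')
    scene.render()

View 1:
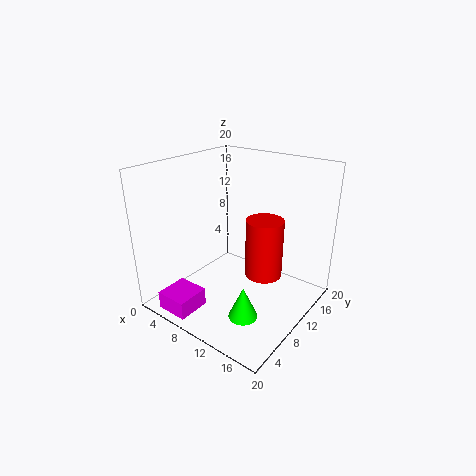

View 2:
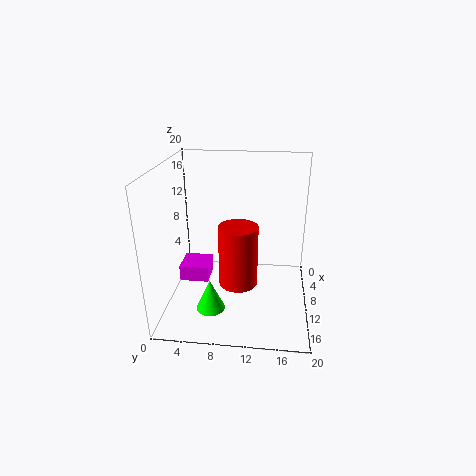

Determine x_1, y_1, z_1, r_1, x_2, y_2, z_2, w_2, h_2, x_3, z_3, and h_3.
x_1 = 13.5; y_1 = 6.5; z_1 = 0.5; r_1 = 2; x_2 = 3.5; y_2 = 0.5; z_2 = 1; w_2 = 4.5; h_2 = 2.5; x_3 = 14; z_3 = 5.5; h_3 = 8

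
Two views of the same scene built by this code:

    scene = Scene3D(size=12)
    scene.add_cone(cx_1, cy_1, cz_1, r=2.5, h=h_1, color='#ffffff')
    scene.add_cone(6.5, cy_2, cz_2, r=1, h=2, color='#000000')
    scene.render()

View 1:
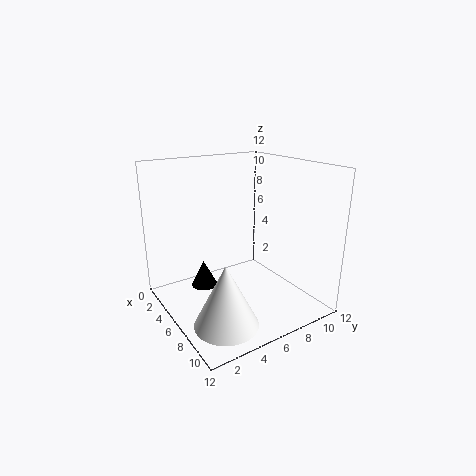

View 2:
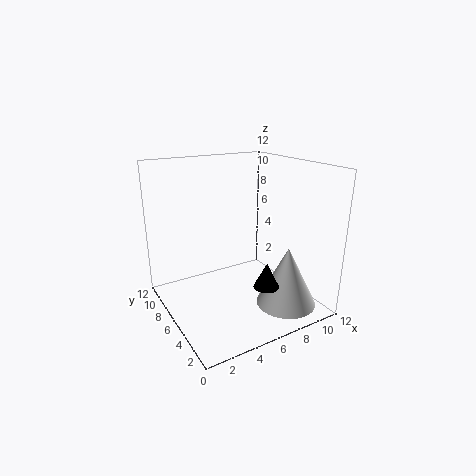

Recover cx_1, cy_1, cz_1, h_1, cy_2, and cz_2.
cx_1 = 9
cy_1 = 3
cz_1 = 0.5
h_1 = 5
cy_2 = 2.5
cz_2 = 3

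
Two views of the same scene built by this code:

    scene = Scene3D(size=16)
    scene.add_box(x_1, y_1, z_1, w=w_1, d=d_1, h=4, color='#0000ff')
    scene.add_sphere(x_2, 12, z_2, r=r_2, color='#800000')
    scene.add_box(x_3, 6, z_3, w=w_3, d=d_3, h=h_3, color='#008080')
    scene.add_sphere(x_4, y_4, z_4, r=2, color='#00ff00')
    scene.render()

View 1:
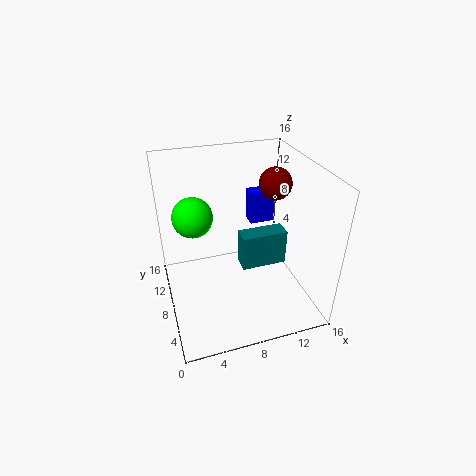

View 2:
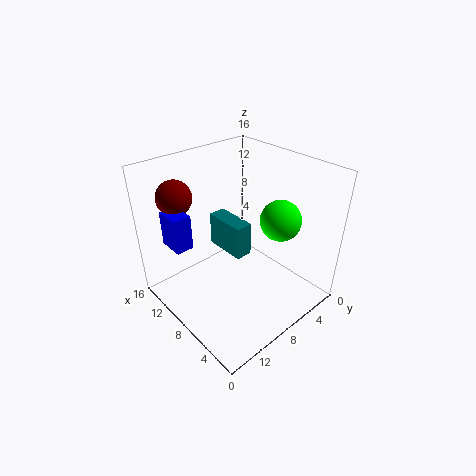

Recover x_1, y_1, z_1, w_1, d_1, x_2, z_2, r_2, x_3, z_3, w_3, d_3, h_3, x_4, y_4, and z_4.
x_1 = 11
y_1 = 12
z_1 = 7
w_1 = 3
d_1 = 2
x_2 = 14
z_2 = 12
r_2 = 2
x_3 = 8
z_3 = 5
w_3 = 5
d_3 = 2
h_3 = 4
x_4 = 3
y_4 = 7
z_4 = 12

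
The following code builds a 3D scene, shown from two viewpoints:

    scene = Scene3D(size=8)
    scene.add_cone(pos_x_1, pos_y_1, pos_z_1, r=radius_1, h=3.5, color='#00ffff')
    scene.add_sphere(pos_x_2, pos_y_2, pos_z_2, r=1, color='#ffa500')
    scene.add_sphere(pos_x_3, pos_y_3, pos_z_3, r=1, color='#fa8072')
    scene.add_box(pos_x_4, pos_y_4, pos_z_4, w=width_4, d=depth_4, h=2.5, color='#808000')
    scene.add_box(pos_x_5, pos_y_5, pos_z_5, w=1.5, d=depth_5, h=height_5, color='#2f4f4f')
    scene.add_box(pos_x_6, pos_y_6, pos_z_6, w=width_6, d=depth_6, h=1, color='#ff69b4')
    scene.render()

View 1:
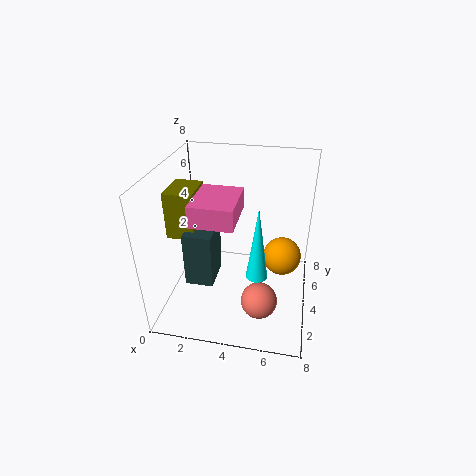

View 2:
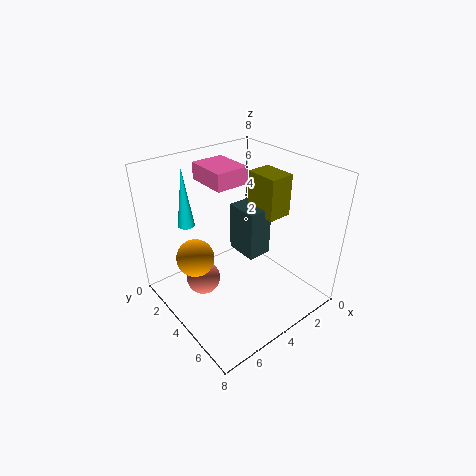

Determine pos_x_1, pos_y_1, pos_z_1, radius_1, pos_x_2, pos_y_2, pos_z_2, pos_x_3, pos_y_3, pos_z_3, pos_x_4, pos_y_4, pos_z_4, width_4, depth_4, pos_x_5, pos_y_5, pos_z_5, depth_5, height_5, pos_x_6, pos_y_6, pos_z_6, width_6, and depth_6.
pos_x_1 = 5.5; pos_y_1 = 1; pos_z_1 = 4; radius_1 = 0.5; pos_x_2 = 6.5; pos_y_2 = 3.5; pos_z_2 = 3.5; pos_x_3 = 5.5; pos_y_3 = 2.5; pos_z_3 = 1; pos_x_4 = 0.5; pos_y_4 = 2.5; pos_z_4 = 4.5; width_4 = 1.5; depth_4 = 2; pos_x_5 = 1.5; pos_y_5 = 2; pos_z_5 = 2; depth_5 = 2; height_5 = 3; pos_x_6 = 2.5; pos_y_6 = 0.5; pos_z_6 = 6.5; width_6 = 2; depth_6 = 2.5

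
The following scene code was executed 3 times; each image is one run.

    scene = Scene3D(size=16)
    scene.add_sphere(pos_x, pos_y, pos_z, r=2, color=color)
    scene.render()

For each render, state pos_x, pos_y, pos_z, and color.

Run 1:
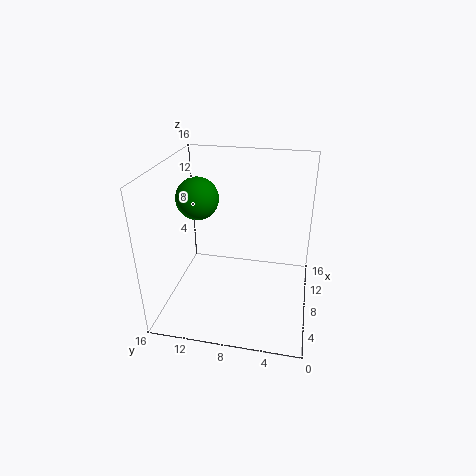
pos_x = 4
pos_y = 11
pos_z = 14
color = 'green'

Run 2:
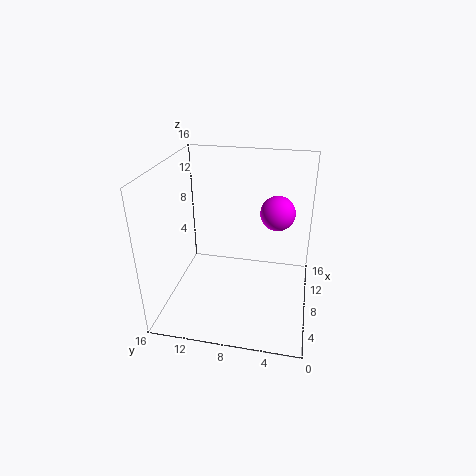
pos_x = 11
pos_y = 4
pos_z = 10
color = 'magenta'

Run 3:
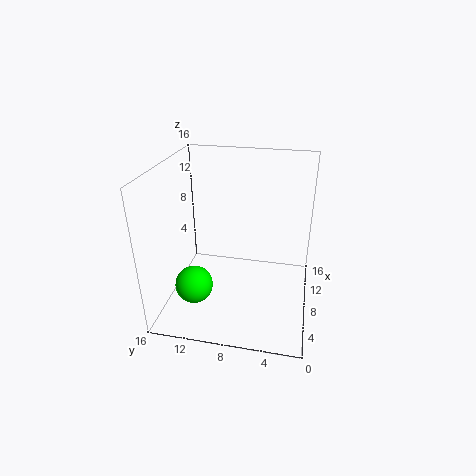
pos_x = 4
pos_y = 12
pos_z = 4
color = 'lime'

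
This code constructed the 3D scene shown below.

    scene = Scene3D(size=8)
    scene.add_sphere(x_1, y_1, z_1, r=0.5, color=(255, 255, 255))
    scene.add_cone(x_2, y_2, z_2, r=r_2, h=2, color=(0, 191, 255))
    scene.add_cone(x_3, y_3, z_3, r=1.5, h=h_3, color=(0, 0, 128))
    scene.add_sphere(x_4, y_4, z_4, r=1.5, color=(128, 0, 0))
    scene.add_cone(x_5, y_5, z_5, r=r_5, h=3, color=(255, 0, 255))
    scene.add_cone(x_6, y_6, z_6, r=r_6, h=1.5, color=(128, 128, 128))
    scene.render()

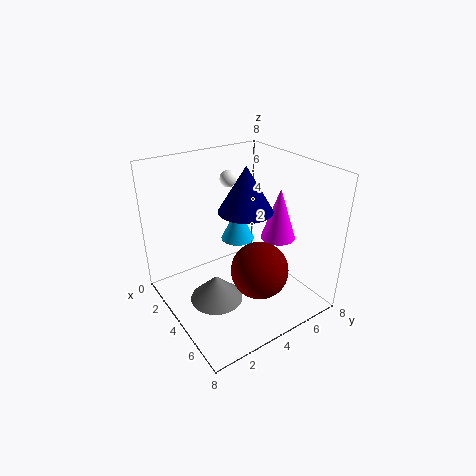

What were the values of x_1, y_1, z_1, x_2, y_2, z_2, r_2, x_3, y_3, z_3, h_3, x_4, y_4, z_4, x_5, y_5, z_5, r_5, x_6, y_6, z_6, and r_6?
x_1 = 1.5
y_1 = 5
z_1 = 6.5
x_2 = 2.5
y_2 = 5
z_2 = 3
r_2 = 1
x_3 = 4
y_3 = 4.5
z_3 = 5.5
h_3 = 2.5
x_4 = 6
y_4 = 4
z_4 = 3
x_5 = 4.5
y_5 = 6.5
z_5 = 3.5
r_5 = 1
x_6 = 4
y_6 = 2.5
z_6 = 0.5
r_6 = 1.5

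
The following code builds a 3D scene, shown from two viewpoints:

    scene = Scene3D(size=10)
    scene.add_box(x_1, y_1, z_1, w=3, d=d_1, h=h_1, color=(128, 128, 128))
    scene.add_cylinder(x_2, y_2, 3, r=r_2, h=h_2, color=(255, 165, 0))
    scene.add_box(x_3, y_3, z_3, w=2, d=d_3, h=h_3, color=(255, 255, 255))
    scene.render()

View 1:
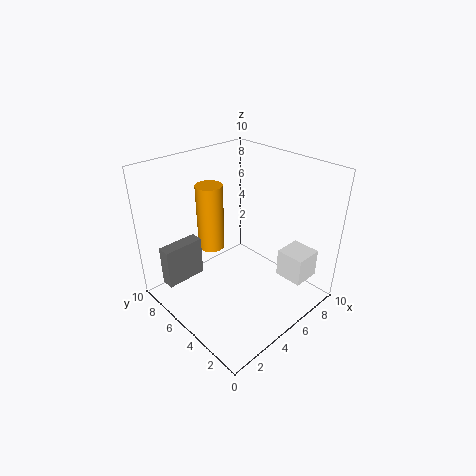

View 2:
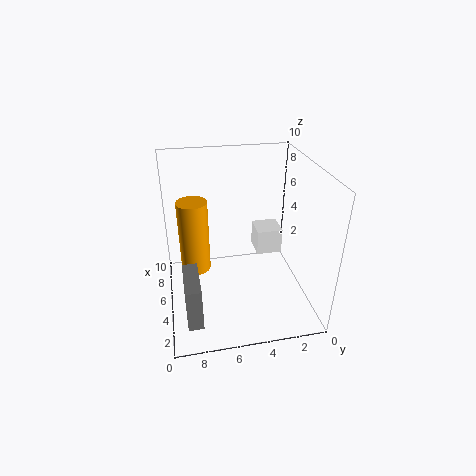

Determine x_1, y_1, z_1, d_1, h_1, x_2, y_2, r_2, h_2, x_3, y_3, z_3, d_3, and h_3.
x_1 = 1, y_1 = 8, z_1 = 1, d_1 = 1, h_1 = 3, x_2 = 5, y_2 = 8, r_2 = 1, h_2 = 5, x_3 = 7, y_3 = 1, z_3 = 2, d_3 = 2, h_3 = 2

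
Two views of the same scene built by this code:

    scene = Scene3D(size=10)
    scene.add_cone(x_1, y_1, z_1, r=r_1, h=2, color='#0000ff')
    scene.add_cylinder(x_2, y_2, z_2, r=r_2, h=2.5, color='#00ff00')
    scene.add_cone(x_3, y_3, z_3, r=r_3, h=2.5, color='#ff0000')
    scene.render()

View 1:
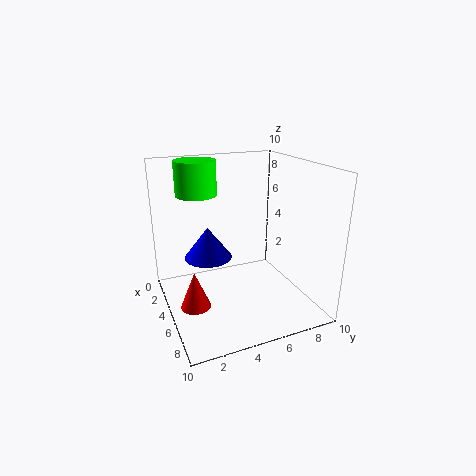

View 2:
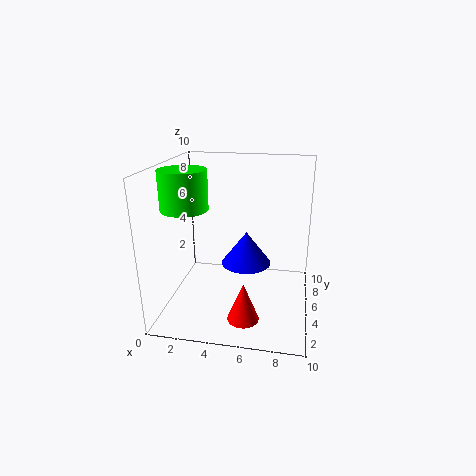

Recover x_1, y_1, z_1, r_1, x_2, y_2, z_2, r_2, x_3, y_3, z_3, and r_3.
x_1 = 6, y_1 = 2.5, z_1 = 4.5, r_1 = 1.5, x_2 = 2, y_2 = 3, z_2 = 7.5, r_2 = 1.5, x_3 = 6, y_3 = 1.5, z_3 = 1, r_3 = 1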